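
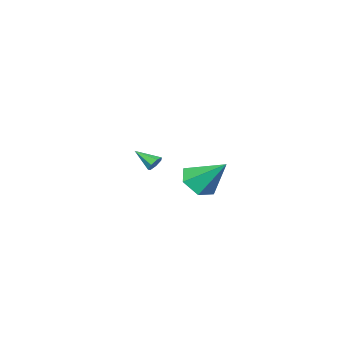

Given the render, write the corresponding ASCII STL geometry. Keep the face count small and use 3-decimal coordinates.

solid 
facet normal -0.094 0.856 -0.509
outer loop
vertex -0.693 -2.256 1.454
vertex -1.133 -2.142 1.727
vertex -0.631 -2.018 1.843
endloop
endfacet
facet normal 0.961 -0.276 0.015
outer loop
vertex -0.693 -2.256 1.454
vertex -0.631 -2.018 1.843
vertex -1.007 -3.298 2.413
endloop
endfacet
facet normal -0.094 0.856 -0.508
outer loop
vertex -0.631 -2.018 1.843
vertex -1.133 -2.142 1.727
vertex -0.947 -1.874 2.144
endloop
endfacet
facet normal 0.710 0.102 0.697
outer loop
vertex -0.631 -2.018 1.843
vertex -0.947 -1.874 2.144
vertex -1.007 -3.298 2.413
endloop
endfacet
facet normal -0.094 0.856 -0.508
outer loop
vertex -0.947 -1.874 2.144
vertex -1.133 -2.142 1.727
vertex -1.403 -1.932 2.131
endloop
endfacet
facet normal -0.052 0.187 0.981
outer loop
vertex -0.947 -1.874 2.144
vertex -1.403 -1.932 2.131
vertex -1.007 -3.298 2.413
endloop
endfacet
facet normal -0.093 0.857 -0.508
outer loop
vertex -1.403 -1.932 2.131
vertex -1.133 -2.142 1.727
vertex -1.656 -2.148 1.813
endloop
endfacet
facet normal -0.752 -0.083 0.654
outer loop
vertex -1.403 -1.932 2.131
vertex -1.656 -2.148 1.813
vertex -1.007 -3.298 2.413
endloop
endfacet
facet normal -0.093 0.856 -0.508
outer loop
vertex -1.656 -2.148 1.813
vertex -1.133 -2.142 1.727
vertex -1.515 -2.36 1.43
endloop
endfacet
facet normal -0.862 -0.506 -0.037
outer loop
vertex -1.656 -2.148 1.813
vertex -1.515 -2.36 1.43
vertex -1.007 -3.298 2.413
endloop
endfacet
facet normal -0.093 0.856 -0.509
outer loop
vertex -1.515 -2.36 1.43
vertex -1.133 -2.142 1.727
vertex -1.086 -2.408 1.271
endloop
endfacet
facet normal -0.298 -0.763 -0.574
outer loop
vertex -1.515 -2.36 1.43
vertex -1.086 -2.408 1.271
vertex -1.007 -3.298 2.413
endloop
endfacet
facet normal -0.094 0.856 -0.509
outer loop
vertex -1.086 -2.408 1.271
vertex -1.133 -2.142 1.727
vertex -0.693 -2.256 1.454
endloop
endfacet
facet normal 0.511 -0.660 -0.550
outer loop
vertex -1.086 -2.408 1.271
vertex -0.693 -2.256 1.454
vertex -1.007 -3.298 2.413
endloop
endfacet
facet normal 0.025 -0.731 -0.682
outer loop
vertex 3.636 3.693 2.528
vertex 2.876 3.195 3.034
vertex 2.641 3.881 2.29
endloop
endfacet
facet normal 0.256 0.897 -0.360
outer loop
vertex 3.636 3.693 2.528
vertex 2.641 3.881 2.29
vertex 2.824 4.685 4.426
endloop
endfacet
facet normal 0.026 -0.731 -0.682
outer loop
vertex 2.641 3.881 2.29
vertex 2.876 3.195 3.034
vertex 1.881 3.383 2.795
endloop
endfacet
facet normal -0.634 0.740 -0.224
outer loop
vertex 2.641 3.881 2.29
vertex 1.881 3.383 2.795
vertex 2.824 4.685 4.426
endloop
endfacet
facet normal 0.026 -0.731 -0.682
outer loop
vertex 1.881 3.383 2.795
vertex 2.876 3.195 3.034
vertex 2.116 2.696 3.54
endloop
endfacet
facet normal -0.901 0.138 0.411
outer loop
vertex 1.881 3.383 2.795
vertex 2.116 2.696 3.54
vertex 2.824 4.685 4.426
endloop
endfacet
facet normal 0.026 -0.731 -0.682
outer loop
vertex 2.116 2.696 3.54
vertex 2.876 3.195 3.034
vertex 3.111 2.508 3.779
endloop
endfacet
facet normal -0.277 -0.307 0.911
outer loop
vertex 2.116 2.696 3.54
vertex 3.111 2.508 3.779
vertex 2.824 4.685 4.426
endloop
endfacet
facet normal 0.025 -0.731 -0.682
outer loop
vertex 3.111 2.508 3.779
vertex 2.876 3.195 3.034
vertex 3.871 3.006 3.273
endloop
endfacet
facet normal 0.614 -0.149 0.775
outer loop
vertex 3.111 2.508 3.779
vertex 3.871 3.006 3.273
vertex 2.824 4.685 4.426
endloop
endfacet
facet normal 0.025 -0.731 -0.682
outer loop
vertex 3.871 3.006 3.273
vertex 2.876 3.195 3.034
vertex 3.636 3.693 2.528
endloop
endfacet
facet normal 0.880 0.453 0.140
outer loop
vertex 3.871 3.006 3.273
vertex 3.636 3.693 2.528
vertex 2.824 4.685 4.426
endloop
endfacet

endsolid


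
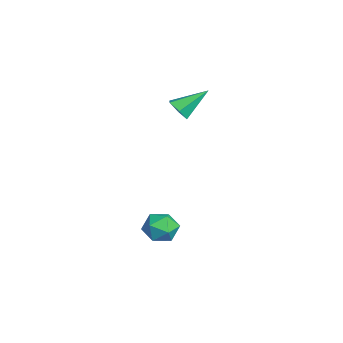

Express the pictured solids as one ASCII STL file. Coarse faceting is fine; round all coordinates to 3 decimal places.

solid 
facet normal 0.094 -0.803 -0.588
outer loop
vertex -2.547 -2.206 0.526
vertex -2.976 -2.44 0.777
vertex -3.056 -2.125 0.334
endloop
endfacet
facet normal 0.316 0.809 -0.496
outer loop
vertex -2.547 -2.206 0.526
vertex -3.056 -2.125 0.334
vertex -3.104 -1.34 1.583
endloop
endfacet
facet normal 0.094 -0.803 -0.588
outer loop
vertex -3.056 -2.125 0.334
vertex -2.976 -2.44 0.777
vertex -3.485 -2.359 0.585
endloop
endfacet
facet normal -0.614 0.657 -0.437
outer loop
vertex -3.056 -2.125 0.334
vertex -3.485 -2.359 0.585
vertex -3.104 -1.34 1.583
endloop
endfacet
facet normal 0.094 -0.804 -0.587
outer loop
vertex -3.485 -2.359 0.585
vertex -2.976 -2.44 0.777
vertex -3.406 -2.674 1.029
endloop
endfacet
facet normal -0.961 0.113 0.251
outer loop
vertex -3.485 -2.359 0.585
vertex -3.406 -2.674 1.029
vertex -3.104 -1.34 1.583
endloop
endfacet
facet normal 0.092 -0.803 -0.589
outer loop
vertex -3.406 -2.674 1.029
vertex -2.976 -2.44 0.777
vertex -2.897 -2.756 1.22
endloop
endfacet
facet normal -0.377 -0.281 0.883
outer loop
vertex -3.406 -2.674 1.029
vertex -2.897 -2.756 1.22
vertex -3.104 -1.34 1.583
endloop
endfacet
facet normal 0.093 -0.803 -0.589
outer loop
vertex -2.897 -2.756 1.22
vertex -2.976 -2.44 0.777
vertex -2.467 -2.522 0.969
endloop
endfacet
facet normal 0.552 -0.130 0.824
outer loop
vertex -2.897 -2.756 1.22
vertex -2.467 -2.522 0.969
vertex -3.104 -1.34 1.583
endloop
endfacet
facet normal 0.093 -0.803 -0.589
outer loop
vertex -2.467 -2.522 0.969
vertex -2.976 -2.44 0.777
vertex -2.547 -2.206 0.526
endloop
endfacet
facet normal 0.900 0.415 0.134
outer loop
vertex -2.467 -2.522 0.969
vertex -2.547 -2.206 0.526
vertex -3.104 -1.34 1.583
endloop
endfacet
facet normal -0.427 0.904 0.018
outer loop
vertex -0.857 -3.049 -3.994
vertex -0.989 -3.125 -3.295
vertex -0.375 -2.831 -3.513
endloop
endfacet
facet normal 0.084 0.873 -0.480
outer loop
vertex -0.857 -3.049 -3.994
vertex -0.375 -2.831 -3.513
vertex -0.162 -3.175 -4.102
endloop
endfacet
facet normal -0.082 0.347 -0.934
outer loop
vertex -0.857 -3.049 -3.994
vertex -0.162 -3.175 -4.102
vertex -0.644 -3.682 -4.248
endloop
endfacet
facet normal -0.695 0.054 -0.717
outer loop
vertex -0.857 -3.049 -3.994
vertex -0.644 -3.682 -4.248
vertex -1.156 -3.651 -3.75
endloop
endfacet
facet normal -0.908 0.399 -0.128
outer loop
vertex -0.857 -3.049 -3.994
vertex -1.156 -3.651 -3.75
vertex -0.989 -3.125 -3.295
endloop
endfacet
facet normal 0.696 0.701 -0.157
outer loop
vertex -0.162 -3.175 -4.102
vertex -0.375 -2.831 -3.513
vertex 0.136 -3.329 -3.47
endloop
endfacet
facet normal -0.129 0.751 0.648
outer loop
vertex -0.375 -2.831 -3.513
vertex -0.989 -3.125 -3.295
vertex -0.376 -3.298 -2.972
endloop
endfacet
facet normal -0.909 -0.068 0.412
outer loop
vertex -0.989 -3.125 -3.295
vertex -1.156 -3.651 -3.75
vertex -0.858 -3.805 -3.118
endloop
endfacet
facet normal -0.563 -0.625 -0.540
outer loop
vertex -1.156 -3.651 -3.75
vertex -0.644 -3.682 -4.248
vertex -0.645 -4.149 -3.707
endloop
endfacet
facet normal 0.428 -0.150 -0.892
outer loop
vertex -0.644 -3.682 -4.248
vertex -0.162 -3.175 -4.102
vertex -0.031 -3.855 -3.925
endloop
endfacet
facet normal 0.695 -0.054 0.717
outer loop
vertex -0.163 -3.931 -3.226
vertex 0.136 -3.329 -3.47
vertex -0.376 -3.298 -2.972
endloop
endfacet
facet normal 0.082 -0.347 0.934
outer loop
vertex -0.163 -3.931 -3.226
vertex -0.376 -3.298 -2.972
vertex -0.858 -3.805 -3.118
endloop
endfacet
facet normal -0.084 -0.873 0.480
outer loop
vertex -0.163 -3.931 -3.226
vertex -0.858 -3.805 -3.118
vertex -0.645 -4.149 -3.707
endloop
endfacet
facet normal 0.427 -0.904 -0.018
outer loop
vertex -0.163 -3.931 -3.226
vertex -0.645 -4.149 -3.707
vertex -0.031 -3.855 -3.925
endloop
endfacet
facet normal 0.908 -0.399 0.128
outer loop
vertex -0.163 -3.931 -3.226
vertex -0.031 -3.855 -3.925
vertex 0.136 -3.329 -3.47
endloop
endfacet
facet normal 0.563 0.625 0.540
outer loop
vertex -0.376 -3.298 -2.972
vertex 0.136 -3.329 -3.47
vertex -0.375 -2.831 -3.513
endloop
endfacet
facet normal -0.428 0.150 0.892
outer loop
vertex -0.858 -3.805 -3.118
vertex -0.376 -3.298 -2.972
vertex -0.989 -3.125 -3.295
endloop
endfacet
facet normal -0.696 -0.701 0.157
outer loop
vertex -0.645 -4.149 -3.707
vertex -0.858 -3.805 -3.118
vertex -1.156 -3.651 -3.75
endloop
endfacet
facet normal 0.129 -0.751 -0.648
outer loop
vertex -0.031 -3.855 -3.925
vertex -0.645 -4.149 -3.707
vertex -0.644 -3.682 -4.248
endloop
endfacet
facet normal 0.909 0.068 -0.412
outer loop
vertex 0.136 -3.329 -3.47
vertex -0.031 -3.855 -3.925
vertex -0.162 -3.175 -4.102
endloop
endfacet

endsolid


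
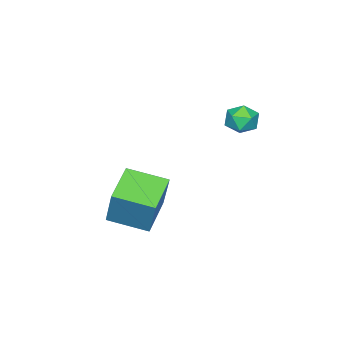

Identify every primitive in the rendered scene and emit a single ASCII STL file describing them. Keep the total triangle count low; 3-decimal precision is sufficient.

solid 
facet normal -0.191 0.971 0.141
outer loop
vertex -1.807 2.308 2.053
vertex -2.254 2.135 2.639
vertex -1.517 2.264 2.751
endloop
endfacet
facet normal 0.460 0.878 -0.136
outer loop
vertex -1.807 2.308 2.053
vertex -1.517 2.264 2.751
vertex -1.137 1.974 2.164
endloop
endfacet
facet normal 0.389 0.529 -0.754
outer loop
vertex -1.807 2.308 2.053
vertex -1.137 1.974 2.164
vertex -1.639 1.666 1.689
endloop
endfacet
facet normal -0.306 0.408 -0.860
outer loop
vertex -1.807 2.308 2.053
vertex -1.639 1.666 1.689
vertex -2.33 1.766 1.982
endloop
endfacet
facet normal -0.665 0.682 -0.306
outer loop
vertex -1.807 2.308 2.053
vertex -2.33 1.766 1.982
vertex -2.254 2.135 2.639
endloop
endfacet
facet normal 0.831 0.461 0.310
outer loop
vertex -1.137 1.974 2.164
vertex -1.517 2.264 2.751
vertex -1.17 1.594 2.818
endloop
endfacet
facet normal -0.223 0.613 0.758
outer loop
vertex -1.517 2.264 2.751
vertex -2.254 2.135 2.639
vertex -1.861 1.694 3.111
endloop
endfacet
facet normal -0.989 0.144 0.034
outer loop
vertex -2.254 2.135 2.639
vertex -2.33 1.766 1.982
vertex -2.363 1.386 2.636
endloop
endfacet
facet normal -0.409 -0.298 -0.863
outer loop
vertex -2.33 1.766 1.982
vertex -1.639 1.666 1.689
vertex -1.983 1.096 2.049
endloop
endfacet
facet normal 0.716 -0.101 -0.691
outer loop
vertex -1.639 1.666 1.689
vertex -1.137 1.974 2.164
vertex -1.246 1.225 2.161
endloop
endfacet
facet normal 0.306 -0.408 0.860
outer loop
vertex -1.693 1.052 2.747
vertex -1.17 1.594 2.818
vertex -1.861 1.694 3.111
endloop
endfacet
facet normal -0.389 -0.529 0.754
outer loop
vertex -1.693 1.052 2.747
vertex -1.861 1.694 3.111
vertex -2.363 1.386 2.636
endloop
endfacet
facet normal -0.460 -0.878 0.136
outer loop
vertex -1.693 1.052 2.747
vertex -2.363 1.386 2.636
vertex -1.983 1.096 2.049
endloop
endfacet
facet normal 0.191 -0.971 -0.141
outer loop
vertex -1.693 1.052 2.747
vertex -1.983 1.096 2.049
vertex -1.246 1.225 2.161
endloop
endfacet
facet normal 0.665 -0.682 0.306
outer loop
vertex -1.693 1.052 2.747
vertex -1.246 1.225 2.161
vertex -1.17 1.594 2.818
endloop
endfacet
facet normal 0.409 0.298 0.863
outer loop
vertex -1.861 1.694 3.111
vertex -1.17 1.594 2.818
vertex -1.517 2.264 2.751
endloop
endfacet
facet normal -0.716 0.101 0.691
outer loop
vertex -2.363 1.386 2.636
vertex -1.861 1.694 3.111
vertex -2.254 2.135 2.639
endloop
endfacet
facet normal -0.831 -0.461 -0.310
outer loop
vertex -1.983 1.096 2.049
vertex -2.363 1.386 2.636
vertex -2.33 1.766 1.982
endloop
endfacet
facet normal 0.223 -0.613 -0.758
outer loop
vertex -1.246 1.225 2.161
vertex -1.983 1.096 2.049
vertex -1.639 1.666 1.689
endloop
endfacet
facet normal 0.989 -0.144 -0.034
outer loop
vertex -1.17 1.594 2.818
vertex -1.246 1.225 2.161
vertex -1.137 1.974 2.164
endloop
endfacet
facet normal -0.912 -0.264 0.314
outer loop
vertex 0.443 -2.222 -0.582
vertex -0.168 -0.588 -0.981
vertex -0.003 -2.831 -2.391
endloop
endfacet
facet normal 0.342 -0.913 0.223
outer loop
vertex 1.648 -2.352 -2.959
vertex 0.443 -2.222 -0.582
vertex -0.003 -2.831 -2.391
endloop
endfacet
facet normal -0.912 -0.264 0.314
outer loop
vertex -0.003 -2.831 -2.391
vertex -0.168 -0.588 -0.981
vertex -0.614 -1.196 -2.79
endloop
endfacet
facet normal -0.228 -0.310 -0.923
outer loop
vertex -0.614 -1.196 -2.79
vertex 1.648 -2.352 -2.959
vertex -0.003 -2.831 -2.391
endloop
endfacet
facet normal 0.227 0.310 0.923
outer loop
vertex 0.443 -2.222 -0.582
vertex 1.483 -0.109 -1.549
vertex -0.168 -0.588 -0.981
endloop
endfacet
facet normal 0.341 -0.913 0.223
outer loop
vertex 2.094 -1.744 -1.15
vertex 0.443 -2.222 -0.582
vertex 1.648 -2.352 -2.959
endloop
endfacet
facet normal 0.228 0.310 0.923
outer loop
vertex 2.094 -1.744 -1.15
vertex 1.483 -0.109 -1.549
vertex 0.443 -2.222 -0.582
endloop
endfacet
facet normal -0.342 0.913 -0.223
outer loop
vertex -0.168 -0.588 -0.981
vertex 1.483 -0.109 -1.549
vertex -0.614 -1.196 -2.79
endloop
endfacet
facet normal -0.228 -0.310 -0.923
outer loop
vertex 1.037 -0.718 -3.358
vertex 1.648 -2.352 -2.959
vertex -0.614 -1.196 -2.79
endloop
endfacet
facet normal -0.341 0.913 -0.223
outer loop
vertex -0.614 -1.196 -2.79
vertex 1.483 -0.109 -1.549
vertex 1.037 -0.718 -3.358
endloop
endfacet
facet normal 0.912 0.264 -0.314
outer loop
vertex 1.037 -0.718 -3.358
vertex 2.094 -1.744 -1.15
vertex 1.648 -2.352 -2.959
endloop
endfacet
facet normal 0.912 0.264 -0.314
outer loop
vertex 1.483 -0.109 -1.549
vertex 2.094 -1.744 -1.15
vertex 1.037 -0.718 -3.358
endloop
endfacet

endsolid


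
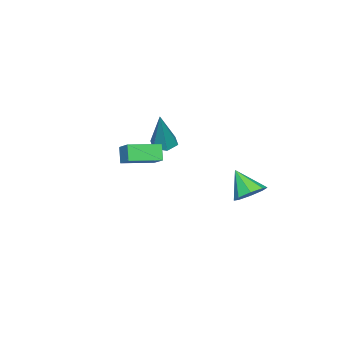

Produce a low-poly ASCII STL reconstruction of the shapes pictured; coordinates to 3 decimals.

solid 
facet normal 0.193 0.631 -0.751
outer loop
vertex -2.442 3.623 -2.73
vertex -2.972 4.173 -2.404
vertex -2.16 4.021 -2.323
endloop
endfacet
facet normal 0.695 -0.692 0.195
outer loop
vertex -2.442 3.623 -2.73
vertex -2.16 4.021 -2.323
vertex -3.268 3.207 -1.256
endloop
endfacet
facet normal 0.193 0.632 -0.751
outer loop
vertex -2.16 4.021 -2.323
vertex -2.972 4.173 -2.404
vertex -2.353 4.508 -1.963
endloop
endfacet
facet normal 0.747 -0.177 0.641
outer loop
vertex -2.16 4.021 -2.323
vertex -2.353 4.508 -1.963
vertex -3.268 3.207 -1.256
endloop
endfacet
facet normal 0.193 0.632 -0.751
outer loop
vertex -2.353 4.508 -1.963
vertex -2.972 4.173 -2.404
vertex -2.909 4.798 -1.862
endloop
endfacet
facet normal 0.310 0.277 0.910
outer loop
vertex -2.353 4.508 -1.963
vertex -2.909 4.798 -1.862
vertex -3.268 3.207 -1.256
endloop
endfacet
facet normal 0.195 0.631 -0.751
outer loop
vertex -2.909 4.798 -1.862
vertex -2.972 4.173 -2.404
vertex -3.501 4.723 -2.079
endloop
endfacet
facet normal -0.360 0.402 0.842
outer loop
vertex -2.909 4.798 -1.862
vertex -3.501 4.723 -2.079
vertex -3.268 3.207 -1.256
endloop
endfacet
facet normal 0.194 0.631 -0.751
outer loop
vertex -3.501 4.723 -2.079
vertex -2.972 4.173 -2.404
vertex -3.783 4.325 -2.486
endloop
endfacet
facet normal -0.869 0.126 0.479
outer loop
vertex -3.501 4.723 -2.079
vertex -3.783 4.325 -2.486
vertex -3.268 3.207 -1.256
endloop
endfacet
facet normal 0.194 0.632 -0.750
outer loop
vertex -3.783 4.325 -2.486
vertex -2.972 4.173 -2.404
vertex -3.59 3.838 -2.846
endloop
endfacet
facet normal -0.921 -0.389 0.032
outer loop
vertex -3.783 4.325 -2.486
vertex -3.59 3.838 -2.846
vertex -3.268 3.207 -1.256
endloop
endfacet
facet normal 0.194 0.632 -0.751
outer loop
vertex -3.59 3.838 -2.846
vertex -2.972 4.173 -2.404
vertex -3.034 3.548 -2.946
endloop
endfacet
facet normal -0.482 -0.843 -0.237
outer loop
vertex -3.59 3.838 -2.846
vertex -3.034 3.548 -2.946
vertex -3.268 3.207 -1.256
endloop
endfacet
facet normal 0.194 0.632 -0.751
outer loop
vertex -3.034 3.548 -2.946
vertex -2.972 4.173 -2.404
vertex -2.442 3.623 -2.73
endloop
endfacet
facet normal 0.185 -0.968 -0.170
outer loop
vertex -3.034 3.548 -2.946
vertex -2.442 3.623 -2.73
vertex -3.268 3.207 -1.256
endloop
endfacet
facet normal -0.755 0.644 -0.121
outer loop
vertex 0.852 1.496 1.376
vertex 1.428 2.273 1.92
vertex 1.205 1.767 0.616
endloop
endfacet
facet normal -0.519 -0.700 -0.491
outer loop
vertex 2.352 0.787 0.8
vertex 0.852 1.496 1.376
vertex 1.205 1.767 0.616
endloop
endfacet
facet normal -0.755 0.645 -0.121
outer loop
vertex 1.205 1.767 0.616
vertex 1.428 2.273 1.92
vertex 1.781 2.544 1.161
endloop
endfacet
facet normal 0.401 0.308 -0.863
outer loop
vertex 1.781 2.544 1.161
vertex 2.352 0.787 0.8
vertex 1.205 1.767 0.616
endloop
endfacet
facet normal -0.401 -0.307 0.863
outer loop
vertex 0.852 1.496 1.376
vertex 2.575 1.293 2.104
vertex 1.428 2.273 1.92
endloop
endfacet
facet normal -0.519 -0.699 -0.491
outer loop
vertex 1.999 0.516 1.559
vertex 0.852 1.496 1.376
vertex 2.352 0.787 0.8
endloop
endfacet
facet normal -0.401 -0.308 0.863
outer loop
vertex 1.999 0.516 1.559
vertex 2.575 1.293 2.104
vertex 0.852 1.496 1.376
endloop
endfacet
facet normal 0.519 0.700 0.491
outer loop
vertex 1.428 2.273 1.92
vertex 2.575 1.293 2.104
vertex 1.781 2.544 1.161
endloop
endfacet
facet normal 0.400 0.307 -0.863
outer loop
vertex 2.928 1.564 1.344
vertex 2.352 0.787 0.8
vertex 1.781 2.544 1.161
endloop
endfacet
facet normal 0.519 0.700 0.491
outer loop
vertex 1.781 2.544 1.161
vertex 2.575 1.293 2.104
vertex 2.928 1.564 1.344
endloop
endfacet
facet normal 0.755 -0.644 0.121
outer loop
vertex 2.928 1.564 1.344
vertex 1.999 0.516 1.559
vertex 2.352 0.787 0.8
endloop
endfacet
facet normal 0.755 -0.644 0.121
outer loop
vertex 2.575 1.293 2.104
vertex 1.999 0.516 1.559
vertex 2.928 1.564 1.344
endloop
endfacet
facet normal -0.361 -0.115 -0.925
outer loop
vertex -3.185 -1.007 -0.86
vertex -3.783 -0.785 -0.654
vertex -3.327 -0.352 -0.886
endloop
endfacet
facet normal 0.971 0.205 -0.126
outer loop
vertex -3.185 -1.007 -0.86
vertex -3.327 -0.352 -0.886
vertex -2.997 -0.535 1.354
endloop
endfacet
facet normal -0.361 -0.115 -0.925
outer loop
vertex -3.327 -0.352 -0.886
vertex -3.783 -0.785 -0.654
vertex -3.925 -0.131 -0.68
endloop
endfacet
facet normal 0.354 0.935 0.024
outer loop
vertex -3.327 -0.352 -0.886
vertex -3.925 -0.131 -0.68
vertex -2.997 -0.535 1.354
endloop
endfacet
facet normal -0.364 -0.116 -0.924
outer loop
vertex -3.925 -0.131 -0.68
vertex -3.783 -0.785 -0.654
vertex -4.38 -0.563 -0.447
endloop
endfacet
facet normal -0.522 0.759 0.389
outer loop
vertex -3.925 -0.131 -0.68
vertex -4.38 -0.563 -0.447
vertex -2.997 -0.535 1.354
endloop
endfacet
facet normal -0.363 -0.115 -0.925
outer loop
vertex -4.38 -0.563 -0.447
vertex -3.783 -0.785 -0.654
vertex -4.239 -1.218 -0.421
endloop
endfacet
facet normal -0.784 -0.145 0.604
outer loop
vertex -4.38 -0.563 -0.447
vertex -4.239 -1.218 -0.421
vertex -2.997 -0.535 1.354
endloop
endfacet
facet normal -0.363 -0.116 -0.925
outer loop
vertex -4.239 -1.218 -0.421
vertex -3.783 -0.785 -0.654
vertex -3.641 -1.439 -0.628
endloop
endfacet
facet normal -0.167 -0.876 0.453
outer loop
vertex -4.239 -1.218 -0.421
vertex -3.641 -1.439 -0.628
vertex -2.997 -0.535 1.354
endloop
endfacet
facet normal -0.362 -0.115 -0.925
outer loop
vertex -3.641 -1.439 -0.628
vertex -3.783 -0.785 -0.654
vertex -3.185 -1.007 -0.86
endloop
endfacet
facet normal 0.709 -0.700 0.089
outer loop
vertex -3.641 -1.439 -0.628
vertex -3.185 -1.007 -0.86
vertex -2.997 -0.535 1.354
endloop
endfacet

endsolid


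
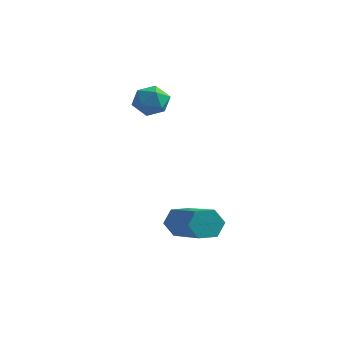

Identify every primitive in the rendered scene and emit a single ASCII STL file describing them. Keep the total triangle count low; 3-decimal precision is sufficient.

solid 
facet normal -0.771 0.529 -0.354
outer loop
vertex 1.501 0.064 -1.674
vertex 1.218 -0.041 -1.214
vertex 1.538 0.405 -1.244
endloop
endfacet
facet normal 0.632 0.580 -0.514
outer loop
vertex 1.501 0.064 -1.674
vertex 1.538 0.405 -1.244
vertex 3.045 -0.993 -0.966
endloop
endfacet
facet normal 0.633 0.580 -0.513
outer loop
vertex 3.045 -0.993 -0.966
vertex 1.538 0.405 -1.244
vertex 3.081 -0.652 -0.536
endloop
endfacet
facet normal 0.772 -0.528 0.354
outer loop
vertex 3.045 -0.993 -0.966
vertex 3.081 -0.652 -0.536
vertex 2.762 -1.099 -0.506
endloop
endfacet
facet normal -0.771 0.529 -0.354
outer loop
vertex 1.538 0.405 -1.244
vertex 1.218 -0.041 -1.214
vertex 1.255 0.3 -0.784
endloop
endfacet
facet normal 0.374 0.827 0.419
outer loop
vertex 1.538 0.405 -1.244
vertex 1.255 0.3 -0.784
vertex 3.081 -0.652 -0.536
endloop
endfacet
facet normal 0.374 0.827 0.420
outer loop
vertex 3.081 -0.652 -0.536
vertex 1.255 0.3 -0.784
vertex 2.798 -0.757 -0.077
endloop
endfacet
facet normal 0.772 -0.527 0.355
outer loop
vertex 3.081 -0.652 -0.536
vertex 2.798 -0.757 -0.077
vertex 2.762 -1.099 -0.506
endloop
endfacet
facet normal -0.772 0.529 -0.353
outer loop
vertex 1.255 0.3 -0.784
vertex 1.218 -0.041 -1.214
vertex 0.935 -0.147 -0.754
endloop
endfacet
facet normal -0.258 0.248 0.934
outer loop
vertex 1.255 0.3 -0.784
vertex 0.935 -0.147 -0.754
vertex 2.798 -0.757 -0.077
endloop
endfacet
facet normal -0.258 0.249 0.934
outer loop
vertex 2.798 -0.757 -0.077
vertex 0.935 -0.147 -0.754
vertex 2.479 -1.204 -0.046
endloop
endfacet
facet normal 0.772 -0.527 0.355
outer loop
vertex 2.798 -0.757 -0.077
vertex 2.479 -1.204 -0.046
vertex 2.762 -1.099 -0.506
endloop
endfacet
facet normal -0.772 0.528 -0.354
outer loop
vertex 0.935 -0.147 -0.754
vertex 1.218 -0.041 -1.214
vertex 0.899 -0.488 -1.184
endloop
endfacet
facet normal -0.633 -0.580 0.513
outer loop
vertex 0.935 -0.147 -0.754
vertex 0.899 -0.488 -1.184
vertex 2.479 -1.204 -0.046
endloop
endfacet
facet normal -0.633 -0.579 0.514
outer loop
vertex 2.479 -1.204 -0.046
vertex 0.899 -0.488 -1.184
vertex 2.442 -1.545 -0.476
endloop
endfacet
facet normal 0.771 -0.529 0.354
outer loop
vertex 2.479 -1.204 -0.046
vertex 2.442 -1.545 -0.476
vertex 2.762 -1.099 -0.506
endloop
endfacet
facet normal -0.772 0.527 -0.355
outer loop
vertex 0.899 -0.488 -1.184
vertex 1.218 -0.041 -1.214
vertex 1.182 -0.383 -1.643
endloop
endfacet
facet normal -0.374 -0.827 -0.420
outer loop
vertex 0.899 -0.488 -1.184
vertex 1.182 -0.383 -1.643
vertex 2.442 -1.545 -0.476
endloop
endfacet
facet normal -0.374 -0.827 -0.419
outer loop
vertex 2.442 -1.545 -0.476
vertex 1.182 -0.383 -1.643
vertex 2.725 -1.44 -0.936
endloop
endfacet
facet normal 0.771 -0.529 0.354
outer loop
vertex 2.442 -1.545 -0.476
vertex 2.725 -1.44 -0.936
vertex 2.762 -1.099 -0.506
endloop
endfacet
facet normal -0.772 0.527 -0.355
outer loop
vertex 1.182 -0.383 -1.643
vertex 1.218 -0.041 -1.214
vertex 1.501 0.064 -1.674
endloop
endfacet
facet normal 0.258 -0.249 -0.934
outer loop
vertex 1.182 -0.383 -1.643
vertex 1.501 0.064 -1.674
vertex 2.725 -1.44 -0.936
endloop
endfacet
facet normal 0.259 -0.248 -0.934
outer loop
vertex 2.725 -1.44 -0.936
vertex 1.501 0.064 -1.674
vertex 3.045 -0.993 -0.966
endloop
endfacet
facet normal 0.772 -0.529 0.353
outer loop
vertex 2.725 -1.44 -0.936
vertex 3.045 -0.993 -0.966
vertex 2.762 -1.099 -0.506
endloop
endfacet
facet normal -0.023 -0.115 0.993
outer loop
vertex -1.238 2.235 3.004
vertex -1.497 1.664 2.932
vertex -0.869 1.726 2.954
endloop
endfacet
facet normal 0.522 0.300 0.798
outer loop
vertex -1.238 2.235 3.004
vertex -0.869 1.726 2.954
vertex -0.715 2.258 2.653
endloop
endfacet
facet normal 0.259 0.858 0.443
outer loop
vertex -1.238 2.235 3.004
vertex -0.715 2.258 2.653
vertex -1.247 2.526 2.445
endloop
endfacet
facet normal -0.452 0.788 0.418
outer loop
vertex -1.238 2.235 3.004
vertex -1.247 2.526 2.445
vertex -1.73 2.158 2.617
endloop
endfacet
facet normal -0.625 0.188 0.757
outer loop
vertex -1.238 2.235 3.004
vertex -1.73 2.158 2.617
vertex -1.497 1.664 2.932
endloop
endfacet
facet normal 0.934 -0.073 0.349
outer loop
vertex -0.715 2.258 2.653
vertex -0.869 1.726 2.954
vertex -0.65 1.702 2.363
endloop
endfacet
facet normal 0.050 -0.745 0.665
outer loop
vertex -0.869 1.726 2.954
vertex -1.497 1.664 2.932
vertex -1.133 1.334 2.535
endloop
endfacet
facet normal -0.924 -0.256 0.283
outer loop
vertex -1.497 1.664 2.932
vertex -1.73 2.158 2.617
vertex -1.665 1.602 2.327
endloop
endfacet
facet normal -0.642 0.718 -0.267
outer loop
vertex -1.73 2.158 2.617
vertex -1.247 2.526 2.445
vertex -1.511 2.134 2.026
endloop
endfacet
facet normal 0.507 0.832 -0.226
outer loop
vertex -1.247 2.526 2.445
vertex -0.715 2.258 2.653
vertex -0.883 2.196 2.048
endloop
endfacet
facet normal 0.452 -0.788 -0.418
outer loop
vertex -1.142 1.625 1.976
vertex -0.65 1.702 2.363
vertex -1.133 1.334 2.535
endloop
endfacet
facet normal -0.259 -0.858 -0.443
outer loop
vertex -1.142 1.625 1.976
vertex -1.133 1.334 2.535
vertex -1.665 1.602 2.327
endloop
endfacet
facet normal -0.522 -0.300 -0.798
outer loop
vertex -1.142 1.625 1.976
vertex -1.665 1.602 2.327
vertex -1.511 2.134 2.026
endloop
endfacet
facet normal 0.023 0.115 -0.993
outer loop
vertex -1.142 1.625 1.976
vertex -1.511 2.134 2.026
vertex -0.883 2.196 2.048
endloop
endfacet
facet normal 0.625 -0.188 -0.757
outer loop
vertex -1.142 1.625 1.976
vertex -0.883 2.196 2.048
vertex -0.65 1.702 2.363
endloop
endfacet
facet normal 0.642 -0.718 0.267
outer loop
vertex -1.133 1.334 2.535
vertex -0.65 1.702 2.363
vertex -0.869 1.726 2.954
endloop
endfacet
facet normal -0.507 -0.832 0.226
outer loop
vertex -1.665 1.602 2.327
vertex -1.133 1.334 2.535
vertex -1.497 1.664 2.932
endloop
endfacet
facet normal -0.934 0.073 -0.349
outer loop
vertex -1.511 2.134 2.026
vertex -1.665 1.602 2.327
vertex -1.73 2.158 2.617
endloop
endfacet
facet normal -0.050 0.745 -0.665
outer loop
vertex -0.883 2.196 2.048
vertex -1.511 2.134 2.026
vertex -1.247 2.526 2.445
endloop
endfacet
facet normal 0.924 0.256 -0.283
outer loop
vertex -0.65 1.702 2.363
vertex -0.883 2.196 2.048
vertex -0.715 2.258 2.653
endloop
endfacet

endsolid


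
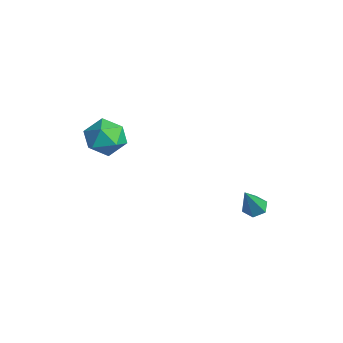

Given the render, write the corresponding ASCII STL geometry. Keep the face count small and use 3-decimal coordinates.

solid 
facet normal -0.880 0.358 0.312
outer loop
vertex -4.666 -3.349 1.95
vertex -4.221 -3.135 2.961
vertex -4.188 -2.352 2.154
endloop
endfacet
facet normal -0.797 0.462 -0.389
outer loop
vertex -4.666 -3.349 1.95
vertex -4.188 -2.352 2.154
vertex -4.009 -2.871 1.172
endloop
endfacet
facet normal -0.696 -0.175 -0.696
outer loop
vertex -4.666 -3.349 1.95
vertex -4.009 -2.871 1.172
vertex -3.931 -3.975 1.372
endloop
endfacet
facet normal -0.718 -0.671 -0.185
outer loop
vertex -4.666 -3.349 1.95
vertex -3.931 -3.975 1.372
vertex -4.063 -4.139 2.477
endloop
endfacet
facet normal -0.831 -0.342 0.438
outer loop
vertex -4.666 -3.349 1.95
vertex -4.063 -4.139 2.477
vertex -4.221 -3.135 2.961
endloop
endfacet
facet normal -0.205 0.849 -0.486
outer loop
vertex -4.009 -2.871 1.172
vertex -4.188 -2.352 2.154
vertex -3.157 -2.361 1.703
endloop
endfacet
facet normal -0.340 0.682 0.648
outer loop
vertex -4.188 -2.352 2.154
vertex -4.221 -3.135 2.961
vertex -3.289 -2.525 2.808
endloop
endfacet
facet normal -0.261 -0.452 0.853
outer loop
vertex -4.221 -3.135 2.961
vertex -4.063 -4.139 2.477
vertex -3.211 -3.629 3.008
endloop
endfacet
facet normal -0.077 -0.985 -0.155
outer loop
vertex -4.063 -4.139 2.477
vertex -3.931 -3.975 1.372
vertex -3.032 -4.148 2.026
endloop
endfacet
facet normal -0.043 -0.181 -0.983
outer loop
vertex -3.931 -3.975 1.372
vertex -4.009 -2.871 1.172
vertex -2.999 -3.365 1.219
endloop
endfacet
facet normal 0.718 0.671 0.185
outer loop
vertex -2.554 -3.151 2.23
vertex -3.157 -2.361 1.703
vertex -3.289 -2.525 2.808
endloop
endfacet
facet normal 0.696 0.175 0.696
outer loop
vertex -2.554 -3.151 2.23
vertex -3.289 -2.525 2.808
vertex -3.211 -3.629 3.008
endloop
endfacet
facet normal 0.797 -0.462 0.389
outer loop
vertex -2.554 -3.151 2.23
vertex -3.211 -3.629 3.008
vertex -3.032 -4.148 2.026
endloop
endfacet
facet normal 0.880 -0.358 -0.312
outer loop
vertex -2.554 -3.151 2.23
vertex -3.032 -4.148 2.026
vertex -2.999 -3.365 1.219
endloop
endfacet
facet normal 0.831 0.342 -0.438
outer loop
vertex -2.554 -3.151 2.23
vertex -2.999 -3.365 1.219
vertex -3.157 -2.361 1.703
endloop
endfacet
facet normal 0.077 0.985 0.155
outer loop
vertex -3.289 -2.525 2.808
vertex -3.157 -2.361 1.703
vertex -4.188 -2.352 2.154
endloop
endfacet
facet normal 0.043 0.181 0.983
outer loop
vertex -3.211 -3.629 3.008
vertex -3.289 -2.525 2.808
vertex -4.221 -3.135 2.961
endloop
endfacet
facet normal 0.205 -0.849 0.486
outer loop
vertex -3.032 -4.148 2.026
vertex -3.211 -3.629 3.008
vertex -4.063 -4.139 2.477
endloop
endfacet
facet normal 0.340 -0.682 -0.648
outer loop
vertex -2.999 -3.365 1.219
vertex -3.032 -4.148 2.026
vertex -3.931 -3.975 1.372
endloop
endfacet
facet normal 0.261 0.452 -0.853
outer loop
vertex -3.157 -2.361 1.703
vertex -2.999 -3.365 1.219
vertex -4.009 -2.871 1.172
endloop
endfacet
facet normal -0.311 0.418 -0.853
outer loop
vertex -0.258 2.714 -3.23
vertex -0.72 3.035 -2.904
vertex -0.134 3.304 -2.986
endloop
endfacet
facet normal 0.980 -0.152 -0.131
outer loop
vertex -0.258 2.714 -3.23
vertex -0.134 3.304 -2.986
vertex -0.06 2.145 -1.096
endloop
endfacet
facet normal -0.312 0.420 -0.852
outer loop
vertex -0.134 3.304 -2.986
vertex -0.72 3.035 -2.904
vertex -0.596 3.624 -2.659
endloop
endfacet
facet normal 0.690 0.629 0.359
outer loop
vertex -0.134 3.304 -2.986
vertex -0.596 3.624 -2.659
vertex -0.06 2.145 -1.096
endloop
endfacet
facet normal -0.312 0.420 -0.852
outer loop
vertex -0.596 3.624 -2.659
vertex -0.72 3.035 -2.904
vertex -1.182 3.355 -2.577
endloop
endfacet
facet normal -0.210 0.673 0.709
outer loop
vertex -0.596 3.624 -2.659
vertex -1.182 3.355 -2.577
vertex -0.06 2.145 -1.096
endloop
endfacet
facet normal -0.313 0.420 -0.852
outer loop
vertex -1.182 3.355 -2.577
vertex -0.72 3.035 -2.904
vertex -1.306 2.765 -2.822
endloop
endfacet
facet normal -0.820 -0.064 0.569
outer loop
vertex -1.182 3.355 -2.577
vertex -1.306 2.765 -2.822
vertex -0.06 2.145 -1.096
endloop
endfacet
facet normal -0.312 0.418 -0.853
outer loop
vertex -1.306 2.765 -2.822
vertex -0.72 3.035 -2.904
vertex -0.844 2.445 -3.148
endloop
endfacet
facet normal -0.529 -0.845 0.079
outer loop
vertex -1.306 2.765 -2.822
vertex -0.844 2.445 -3.148
vertex -0.06 2.145 -1.096
endloop
endfacet
facet normal -0.311 0.418 -0.853
outer loop
vertex -0.844 2.445 -3.148
vertex -0.72 3.035 -2.904
vertex -0.258 2.714 -3.23
endloop
endfacet
facet normal 0.370 -0.889 -0.271
outer loop
vertex -0.844 2.445 -3.148
vertex -0.258 2.714 -3.23
vertex -0.06 2.145 -1.096
endloop
endfacet

endsolid


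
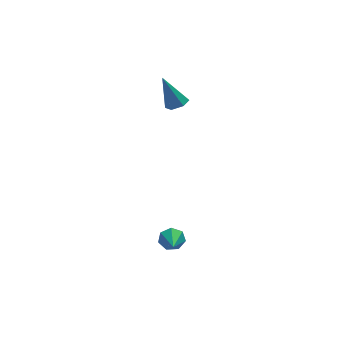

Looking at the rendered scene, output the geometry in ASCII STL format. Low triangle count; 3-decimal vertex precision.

solid 
facet normal 0.312 -0.301 -0.901
outer loop
vertex -1.52 2.804 1.567
vertex -2.026 2.914 1.355
vertex -1.631 3.312 1.359
endloop
endfacet
facet normal 0.802 0.368 0.470
outer loop
vertex -1.52 2.804 1.567
vertex -1.631 3.312 1.359
vertex -2.534 3.406 2.825
endloop
endfacet
facet normal 0.312 -0.300 -0.901
outer loop
vertex -1.631 3.312 1.359
vertex -2.026 2.914 1.355
vertex -2.138 3.422 1.147
endloop
endfacet
facet normal 0.190 0.980 0.054
outer loop
vertex -1.631 3.312 1.359
vertex -2.138 3.422 1.147
vertex -2.534 3.406 2.825
endloop
endfacet
facet normal 0.309 -0.301 -0.902
outer loop
vertex -2.138 3.422 1.147
vertex -2.026 2.914 1.355
vertex -2.533 3.025 1.144
endloop
endfacet
facet normal -0.699 0.697 -0.158
outer loop
vertex -2.138 3.422 1.147
vertex -2.533 3.025 1.144
vertex -2.534 3.406 2.825
endloop
endfacet
facet normal 0.309 -0.301 -0.902
outer loop
vertex -2.533 3.025 1.144
vertex -2.026 2.914 1.355
vertex -2.421 2.517 1.352
endloop
endfacet
facet normal -0.979 -0.198 0.044
outer loop
vertex -2.533 3.025 1.144
vertex -2.421 2.517 1.352
vertex -2.534 3.406 2.825
endloop
endfacet
facet normal 0.311 -0.303 -0.901
outer loop
vertex -2.421 2.517 1.352
vertex -2.026 2.914 1.355
vertex -1.915 2.407 1.564
endloop
endfacet
facet normal -0.368 -0.808 0.460
outer loop
vertex -2.421 2.517 1.352
vertex -1.915 2.407 1.564
vertex -2.534 3.406 2.825
endloop
endfacet
facet normal 0.311 -0.303 -0.901
outer loop
vertex -1.915 2.407 1.564
vertex -2.026 2.914 1.355
vertex -1.52 2.804 1.567
endloop
endfacet
facet normal 0.522 -0.525 0.672
outer loop
vertex -1.915 2.407 1.564
vertex -1.52 2.804 1.567
vertex -2.534 3.406 2.825
endloop
endfacet
facet normal 0.238 0.882 -0.407
outer loop
vertex -3.205 -1.417 -3.377
vertex -3.681 -1.449 -3.725
vertex -3.634 -1.213 -3.186
endloop
endfacet
facet normal 0.359 -0.113 0.927
outer loop
vertex -3.205 -1.417 -3.377
vertex -3.634 -1.213 -3.186
vertex -3.979 -2.551 -3.215
endloop
endfacet
facet normal 0.240 0.881 -0.407
outer loop
vertex -3.634 -1.213 -3.186
vertex -3.681 -1.449 -3.725
vertex -4.098 -1.186 -3.401
endloop
endfacet
facet normal -0.415 0.087 0.906
outer loop
vertex -3.634 -1.213 -3.186
vertex -4.098 -1.186 -3.401
vertex -3.979 -2.551 -3.215
endloop
endfacet
facet normal 0.238 0.881 -0.409
outer loop
vertex -4.098 -1.186 -3.401
vertex -3.681 -1.449 -3.725
vertex -4.248 -1.358 -3.859
endloop
endfacet
facet normal -0.945 -0.038 0.324
outer loop
vertex -4.098 -1.186 -3.401
vertex -4.248 -1.358 -3.859
vertex -3.979 -2.551 -3.215
endloop
endfacet
facet normal 0.238 0.882 -0.407
outer loop
vertex -4.248 -1.358 -3.859
vertex -3.681 -1.449 -3.725
vertex -3.971 -1.598 -4.217
endloop
endfacet
facet normal -0.836 -0.395 -0.382
outer loop
vertex -4.248 -1.358 -3.859
vertex -3.971 -1.598 -4.217
vertex -3.979 -2.551 -3.215
endloop
endfacet
facet normal 0.239 0.881 -0.408
outer loop
vertex -3.971 -1.598 -4.217
vertex -3.681 -1.449 -3.725
vertex -3.475 -1.726 -4.203
endloop
endfacet
facet normal -0.165 -0.714 -0.680
outer loop
vertex -3.971 -1.598 -4.217
vertex -3.475 -1.726 -4.203
vertex -3.979 -2.551 -3.215
endloop
endfacet
facet normal 0.240 0.881 -0.407
outer loop
vertex -3.475 -1.726 -4.203
vertex -3.681 -1.449 -3.725
vertex -3.135 -1.646 -3.83
endloop
endfacet
facet normal 0.557 -0.755 -0.346
outer loop
vertex -3.475 -1.726 -4.203
vertex -3.135 -1.646 -3.83
vertex -3.979 -2.551 -3.215
endloop
endfacet
facet normal 0.239 0.881 -0.408
outer loop
vertex -3.135 -1.646 -3.83
vertex -3.681 -1.449 -3.725
vertex -3.205 -1.417 -3.377
endloop
endfacet
facet normal 0.791 -0.488 0.369
outer loop
vertex -3.135 -1.646 -3.83
vertex -3.205 -1.417 -3.377
vertex -3.979 -2.551 -3.215
endloop
endfacet

endsolid


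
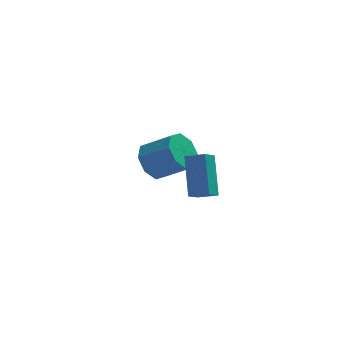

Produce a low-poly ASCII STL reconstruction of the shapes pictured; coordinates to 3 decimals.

solid 
facet normal -0.747 0.340 -0.572
outer loop
vertex 2.011 2.985 -1.302
vertex 1.302 2.504 -0.662
vertex 1.763 3.469 -0.69
endloop
endfacet
facet normal 0.592 0.731 -0.339
outer loop
vertex 2.011 2.985 -1.302
vertex 1.763 3.469 -0.69
vertex 3.348 2.377 -0.279
endloop
endfacet
facet normal 0.592 0.732 -0.338
outer loop
vertex 3.348 2.377 -0.279
vertex 1.763 3.469 -0.69
vertex 3.099 2.861 0.333
endloop
endfacet
facet normal 0.747 -0.339 0.572
outer loop
vertex 3.348 2.377 -0.279
vertex 3.099 2.861 0.333
vertex 2.638 1.896 0.362
endloop
endfacet
facet normal -0.746 0.340 -0.572
outer loop
vertex 1.763 3.469 -0.69
vertex 1.302 2.504 -0.662
vertex 1.244 3.388 -0.061
endloop
endfacet
facet normal 0.204 0.935 0.289
outer loop
vertex 1.763 3.469 -0.69
vertex 1.244 3.388 -0.061
vertex 3.099 2.861 0.333
endloop
endfacet
facet normal 0.204 0.935 0.289
outer loop
vertex 3.099 2.861 0.333
vertex 1.244 3.388 -0.061
vertex 2.581 2.78 0.962
endloop
endfacet
facet normal 0.747 -0.340 0.571
outer loop
vertex 3.099 2.861 0.333
vertex 2.581 2.78 0.962
vertex 2.638 1.896 0.362
endloop
endfacet
facet normal -0.747 0.339 -0.571
outer loop
vertex 1.244 3.388 -0.061
vertex 1.302 2.504 -0.662
vertex 0.76 2.789 0.216
endloop
endfacet
facet normal -0.303 0.591 0.748
outer loop
vertex 1.244 3.388 -0.061
vertex 0.76 2.789 0.216
vertex 2.581 2.78 0.962
endloop
endfacet
facet normal -0.303 0.591 0.747
outer loop
vertex 2.581 2.78 0.962
vertex 0.76 2.789 0.216
vertex 2.096 2.181 1.239
endloop
endfacet
facet normal 0.747 -0.340 0.572
outer loop
vertex 2.581 2.78 0.962
vertex 2.096 2.181 1.239
vertex 2.638 1.896 0.362
endloop
endfacet
facet normal -0.747 0.341 -0.571
outer loop
vertex 0.76 2.789 0.216
vertex 1.302 2.504 -0.662
vertex 0.592 2.023 -0.021
endloop
endfacet
facet normal -0.633 -0.099 0.768
outer loop
vertex 0.76 2.789 0.216
vertex 0.592 2.023 -0.021
vertex 2.096 2.181 1.239
endloop
endfacet
facet normal -0.633 -0.100 0.768
outer loop
vertex 2.096 2.181 1.239
vertex 0.592 2.023 -0.021
vertex 1.929 1.415 1.002
endloop
endfacet
facet normal 0.747 -0.340 0.572
outer loop
vertex 2.096 2.181 1.239
vertex 1.929 1.415 1.002
vertex 2.638 1.896 0.362
endloop
endfacet
facet normal -0.747 0.339 -0.572
outer loop
vertex 0.592 2.023 -0.021
vertex 1.302 2.504 -0.662
vertex 0.841 1.539 -0.633
endloop
endfacet
facet normal -0.592 -0.732 0.338
outer loop
vertex 0.592 2.023 -0.021
vertex 0.841 1.539 -0.633
vertex 1.929 1.415 1.002
endloop
endfacet
facet normal -0.592 -0.731 0.338
outer loop
vertex 1.929 1.415 1.002
vertex 0.841 1.539 -0.633
vertex 2.177 0.931 0.39
endloop
endfacet
facet normal 0.747 -0.340 0.572
outer loop
vertex 1.929 1.415 1.002
vertex 2.177 0.931 0.39
vertex 2.638 1.896 0.362
endloop
endfacet
facet normal -0.747 0.340 -0.571
outer loop
vertex 0.841 1.539 -0.633
vertex 1.302 2.504 -0.662
vertex 1.359 1.62 -1.262
endloop
endfacet
facet normal -0.204 -0.935 -0.289
outer loop
vertex 0.841 1.539 -0.633
vertex 1.359 1.62 -1.262
vertex 2.177 0.931 0.39
endloop
endfacet
facet normal -0.204 -0.935 -0.289
outer loop
vertex 2.177 0.931 0.39
vertex 1.359 1.62 -1.262
vertex 2.696 1.012 -0.239
endloop
endfacet
facet normal 0.746 -0.340 0.572
outer loop
vertex 2.177 0.931 0.39
vertex 2.696 1.012 -0.239
vertex 2.638 1.896 0.362
endloop
endfacet
facet normal -0.747 0.340 -0.572
outer loop
vertex 1.359 1.62 -1.262
vertex 1.302 2.504 -0.662
vertex 1.844 2.219 -1.539
endloop
endfacet
facet normal 0.303 -0.591 -0.747
outer loop
vertex 1.359 1.62 -1.262
vertex 1.844 2.219 -1.539
vertex 2.696 1.012 -0.239
endloop
endfacet
facet normal 0.303 -0.591 -0.748
outer loop
vertex 2.696 1.012 -0.239
vertex 1.844 2.219 -1.539
vertex 3.18 1.611 -0.516
endloop
endfacet
facet normal 0.747 -0.339 0.571
outer loop
vertex 2.696 1.012 -0.239
vertex 3.18 1.611 -0.516
vertex 2.638 1.896 0.362
endloop
endfacet
facet normal -0.747 0.340 -0.572
outer loop
vertex 1.844 2.219 -1.539
vertex 1.302 2.504 -0.662
vertex 2.011 2.985 -1.302
endloop
endfacet
facet normal 0.633 0.099 -0.768
outer loop
vertex 1.844 2.219 -1.539
vertex 2.011 2.985 -1.302
vertex 3.18 1.611 -0.516
endloop
endfacet
facet normal 0.633 0.099 -0.768
outer loop
vertex 3.18 1.611 -0.516
vertex 2.011 2.985 -1.302
vertex 3.348 2.377 -0.279
endloop
endfacet
facet normal 0.747 -0.341 0.571
outer loop
vertex 3.18 1.611 -0.516
vertex 3.348 2.377 -0.279
vertex 2.638 1.896 0.362
endloop
endfacet
facet normal -0.485 -0.655 0.579
outer loop
vertex 3.075 -2.48 3.158
vertex 2.236 -2.134 2.846
vertex 3.085 -3.874 1.588
endloop
endfacet
facet normal 0.875 -0.359 0.325
outer loop
vertex 3.564 -3.226 1.014
vertex 3.075 -2.48 3.158
vertex 3.085 -3.874 1.588
endloop
endfacet
facet normal -0.484 -0.655 0.580
outer loop
vertex 3.085 -3.874 1.588
vertex 2.236 -2.134 2.846
vertex 2.245 -3.529 1.276
endloop
endfacet
facet normal 0.004 -0.665 -0.747
outer loop
vertex 2.245 -3.529 1.276
vertex 3.564 -3.226 1.014
vertex 3.085 -3.874 1.588
endloop
endfacet
facet normal -0.004 0.665 0.747
outer loop
vertex 3.075 -2.48 3.158
vertex 2.715 -1.486 2.272
vertex 2.236 -2.134 2.846
endloop
endfacet
facet normal 0.875 -0.360 0.325
outer loop
vertex 3.555 -1.831 2.584
vertex 3.075 -2.48 3.158
vertex 3.564 -3.226 1.014
endloop
endfacet
facet normal -0.005 0.664 0.747
outer loop
vertex 3.555 -1.831 2.584
vertex 2.715 -1.486 2.272
vertex 3.075 -2.48 3.158
endloop
endfacet
facet normal -0.875 0.359 -0.324
outer loop
vertex 2.236 -2.134 2.846
vertex 2.715 -1.486 2.272
vertex 2.245 -3.529 1.276
endloop
endfacet
facet normal 0.004 -0.664 -0.748
outer loop
vertex 2.725 -2.88 0.702
vertex 3.564 -3.226 1.014
vertex 2.245 -3.529 1.276
endloop
endfacet
facet normal -0.875 0.360 -0.325
outer loop
vertex 2.245 -3.529 1.276
vertex 2.715 -1.486 2.272
vertex 2.725 -2.88 0.702
endloop
endfacet
facet normal 0.485 0.655 -0.579
outer loop
vertex 2.725 -2.88 0.702
vertex 3.555 -1.831 2.584
vertex 3.564 -3.226 1.014
endloop
endfacet
facet normal 0.484 0.656 -0.579
outer loop
vertex 2.715 -1.486 2.272
vertex 3.555 -1.831 2.584
vertex 2.725 -2.88 0.702
endloop
endfacet

endsolid


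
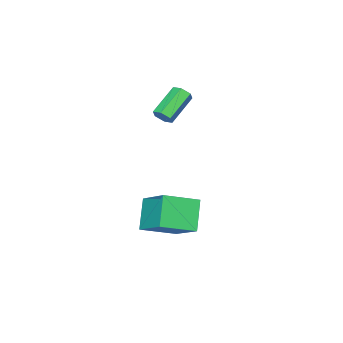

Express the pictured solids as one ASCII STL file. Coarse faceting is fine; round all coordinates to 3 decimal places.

solid 
facet normal -0.544 -0.402 0.736
outer loop
vertex 4.252 3.419 1.627
vertex 2.8 4.237 1.002
vertex 3.846 1.788 0.436
endloop
endfacet
facet normal 0.816 -0.460 0.351
outer loop
vertex 4.76 2.463 -0.802
vertex 4.252 3.419 1.627
vertex 3.846 1.788 0.436
endloop
endfacet
facet normal -0.544 -0.402 0.737
outer loop
vertex 3.846 1.788 0.436
vertex 2.8 4.237 1.002
vertex 2.394 2.605 -0.189
endloop
endfacet
facet normal -0.197 -0.792 -0.578
outer loop
vertex 2.394 2.605 -0.189
vertex 4.76 2.463 -0.802
vertex 3.846 1.788 0.436
endloop
endfacet
facet normal 0.198 0.792 0.578
outer loop
vertex 4.252 3.419 1.627
vertex 3.714 4.912 -0.236
vertex 2.8 4.237 1.002
endloop
endfacet
facet normal 0.816 -0.459 0.351
outer loop
vertex 5.166 4.095 0.389
vertex 4.252 3.419 1.627
vertex 4.76 2.463 -0.802
endloop
endfacet
facet normal 0.197 0.792 0.578
outer loop
vertex 5.166 4.095 0.389
vertex 3.714 4.912 -0.236
vertex 4.252 3.419 1.627
endloop
endfacet
facet normal -0.816 0.460 -0.352
outer loop
vertex 2.8 4.237 1.002
vertex 3.714 4.912 -0.236
vertex 2.394 2.605 -0.189
endloop
endfacet
facet normal -0.197 -0.792 -0.578
outer loop
vertex 3.308 3.281 -1.427
vertex 4.76 2.463 -0.802
vertex 2.394 2.605 -0.189
endloop
endfacet
facet normal -0.816 0.460 -0.351
outer loop
vertex 2.394 2.605 -0.189
vertex 3.714 4.912 -0.236
vertex 3.308 3.281 -1.427
endloop
endfacet
facet normal 0.544 0.402 -0.737
outer loop
vertex 3.308 3.281 -1.427
vertex 5.166 4.095 0.389
vertex 4.76 2.463 -0.802
endloop
endfacet
facet normal 0.544 0.403 -0.737
outer loop
vertex 3.714 4.912 -0.236
vertex 5.166 4.095 0.389
vertex 3.308 3.281 -1.427
endloop
endfacet
facet normal 0.851 0.104 -0.515
outer loop
vertex -0.289 -1.675 2.766
vertex -0.524 -1.286 2.456
vertex -0.261 -1.147 2.919
endloop
endfacet
facet normal 0.523 -0.263 0.811
outer loop
vertex -0.289 -1.675 2.766
vertex -0.261 -1.147 2.919
vertex -1.821 -1.863 3.693
endloop
endfacet
facet normal 0.523 -0.263 0.811
outer loop
vertex -1.821 -1.863 3.693
vertex -0.261 -1.147 2.919
vertex -1.793 -1.335 3.846
endloop
endfacet
facet normal -0.850 -0.104 0.516
outer loop
vertex -1.821 -1.863 3.693
vertex -1.793 -1.335 3.846
vertex -2.056 -1.474 3.384
endloop
endfacet
facet normal 0.851 0.105 -0.515
outer loop
vertex -0.261 -1.147 2.919
vertex -0.524 -1.286 2.456
vertex -0.496 -0.758 2.61
endloop
endfacet
facet normal 0.306 0.699 0.647
outer loop
vertex -0.261 -1.147 2.919
vertex -0.496 -0.758 2.61
vertex -1.793 -1.335 3.846
endloop
endfacet
facet normal 0.306 0.699 0.647
outer loop
vertex -1.793 -1.335 3.846
vertex -0.496 -0.758 2.61
vertex -2.028 -0.946 3.537
endloop
endfacet
facet normal -0.850 -0.104 0.516
outer loop
vertex -1.793 -1.335 3.846
vertex -2.028 -0.946 3.537
vertex -2.056 -1.474 3.384
endloop
endfacet
facet normal 0.851 0.105 -0.515
outer loop
vertex -0.496 -0.758 2.61
vertex -0.524 -1.286 2.456
vertex -0.759 -0.897 2.147
endloop
endfacet
facet normal -0.218 0.962 -0.165
outer loop
vertex -0.496 -0.758 2.61
vertex -0.759 -0.897 2.147
vertex -2.028 -0.946 3.537
endloop
endfacet
facet normal -0.218 0.962 -0.165
outer loop
vertex -2.028 -0.946 3.537
vertex -0.759 -0.897 2.147
vertex -2.291 -1.085 3.074
endloop
endfacet
facet normal -0.851 -0.104 0.515
outer loop
vertex -2.028 -0.946 3.537
vertex -2.291 -1.085 3.074
vertex -2.056 -1.474 3.384
endloop
endfacet
facet normal 0.850 0.104 -0.516
outer loop
vertex -0.759 -0.897 2.147
vertex -0.524 -1.286 2.456
vertex -0.787 -1.425 1.994
endloop
endfacet
facet normal -0.523 0.263 -0.811
outer loop
vertex -0.759 -0.897 2.147
vertex -0.787 -1.425 1.994
vertex -2.291 -1.085 3.074
endloop
endfacet
facet normal -0.523 0.263 -0.811
outer loop
vertex -2.291 -1.085 3.074
vertex -0.787 -1.425 1.994
vertex -2.319 -1.613 2.921
endloop
endfacet
facet normal -0.851 -0.104 0.515
outer loop
vertex -2.291 -1.085 3.074
vertex -2.319 -1.613 2.921
vertex -2.056 -1.474 3.384
endloop
endfacet
facet normal 0.850 0.104 -0.516
outer loop
vertex -0.787 -1.425 1.994
vertex -0.524 -1.286 2.456
vertex -0.552 -1.814 2.303
endloop
endfacet
facet normal -0.306 -0.699 -0.647
outer loop
vertex -0.787 -1.425 1.994
vertex -0.552 -1.814 2.303
vertex -2.319 -1.613 2.921
endloop
endfacet
facet normal -0.306 -0.699 -0.647
outer loop
vertex -2.319 -1.613 2.921
vertex -0.552 -1.814 2.303
vertex -2.084 -2.002 3.23
endloop
endfacet
facet normal -0.851 -0.105 0.515
outer loop
vertex -2.319 -1.613 2.921
vertex -2.084 -2.002 3.23
vertex -2.056 -1.474 3.384
endloop
endfacet
facet normal 0.851 0.104 -0.515
outer loop
vertex -0.552 -1.814 2.303
vertex -0.524 -1.286 2.456
vertex -0.289 -1.675 2.766
endloop
endfacet
facet normal 0.218 -0.962 0.165
outer loop
vertex -0.552 -1.814 2.303
vertex -0.289 -1.675 2.766
vertex -2.084 -2.002 3.23
endloop
endfacet
facet normal 0.218 -0.962 0.165
outer loop
vertex -2.084 -2.002 3.23
vertex -0.289 -1.675 2.766
vertex -1.821 -1.863 3.693
endloop
endfacet
facet normal -0.851 -0.105 0.515
outer loop
vertex -2.084 -2.002 3.23
vertex -1.821 -1.863 3.693
vertex -2.056 -1.474 3.384
endloop
endfacet

endsolid


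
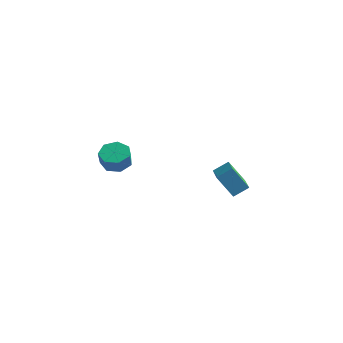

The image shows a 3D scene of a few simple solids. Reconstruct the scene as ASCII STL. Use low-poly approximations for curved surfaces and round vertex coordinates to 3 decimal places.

solid 
facet normal -0.083 0.349 -0.933
outer loop
vertex -2.347 -3.393 -4.469
vertex -3.233 -3.462 -4.416
vertex -2.716 -2.769 -4.203
endloop
endfacet
facet normal 0.874 0.475 0.099
outer loop
vertex -2.347 -3.393 -4.469
vertex -2.716 -2.769 -4.203
vertex -2.262 -3.749 -3.517
endloop
endfacet
facet normal 0.874 0.475 0.099
outer loop
vertex -2.262 -3.749 -3.517
vertex -2.716 -2.769 -4.203
vertex -2.631 -3.125 -3.251
endloop
endfacet
facet normal 0.083 -0.349 0.934
outer loop
vertex -2.262 -3.749 -3.517
vertex -2.631 -3.125 -3.251
vertex -3.147 -3.818 -3.464
endloop
endfacet
facet normal -0.083 0.349 -0.933
outer loop
vertex -2.716 -2.769 -4.203
vertex -3.233 -3.462 -4.416
vertex -3.475 -2.667 -4.097
endloop
endfacet
facet normal 0.171 0.928 0.332
outer loop
vertex -2.716 -2.769 -4.203
vertex -3.475 -2.667 -4.097
vertex -2.631 -3.125 -3.251
endloop
endfacet
facet normal 0.171 0.928 0.331
outer loop
vertex -2.631 -3.125 -3.251
vertex -3.475 -2.667 -4.097
vertex -3.389 -3.023 -3.145
endloop
endfacet
facet normal 0.084 -0.349 0.933
outer loop
vertex -2.631 -3.125 -3.251
vertex -3.389 -3.023 -3.145
vertex -3.147 -3.818 -3.464
endloop
endfacet
facet normal -0.084 0.349 -0.933
outer loop
vertex -3.475 -2.667 -4.097
vertex -3.233 -3.462 -4.416
vertex -4.051 -3.164 -4.231
endloop
endfacet
facet normal -0.661 0.681 0.314
outer loop
vertex -3.475 -2.667 -4.097
vertex -4.051 -3.164 -4.231
vertex -3.389 -3.023 -3.145
endloop
endfacet
facet normal -0.661 0.681 0.314
outer loop
vertex -3.389 -3.023 -3.145
vertex -4.051 -3.164 -4.231
vertex -3.965 -3.52 -3.279
endloop
endfacet
facet normal 0.084 -0.349 0.933
outer loop
vertex -3.389 -3.023 -3.145
vertex -3.965 -3.52 -3.279
vertex -3.147 -3.818 -3.464
endloop
endfacet
facet normal -0.084 0.350 -0.933
outer loop
vertex -4.051 -3.164 -4.231
vertex -3.233 -3.462 -4.416
vertex -4.011 -3.885 -4.505
endloop
endfacet
facet normal -0.995 -0.078 0.061
outer loop
vertex -4.051 -3.164 -4.231
vertex -4.011 -3.885 -4.505
vertex -3.965 -3.52 -3.279
endloop
endfacet
facet normal -0.995 -0.078 0.061
outer loop
vertex -3.965 -3.52 -3.279
vertex -4.011 -3.885 -4.505
vertex -3.925 -4.241 -3.552
endloop
endfacet
facet normal 0.084 -0.349 0.933
outer loop
vertex -3.965 -3.52 -3.279
vertex -3.925 -4.241 -3.552
vertex -3.147 -3.818 -3.464
endloop
endfacet
facet normal -0.083 0.349 -0.934
outer loop
vertex -4.011 -3.885 -4.505
vertex -3.233 -3.462 -4.416
vertex -3.385 -4.288 -4.711
endloop
endfacet
facet normal -0.580 -0.779 -0.239
outer loop
vertex -4.011 -3.885 -4.505
vertex -3.385 -4.288 -4.711
vertex -3.925 -4.241 -3.552
endloop
endfacet
facet normal -0.581 -0.778 -0.239
outer loop
vertex -3.925 -4.241 -3.552
vertex -3.385 -4.288 -4.711
vertex -3.3 -4.644 -3.759
endloop
endfacet
facet normal 0.084 -0.349 0.933
outer loop
vertex -3.925 -4.241 -3.552
vertex -3.3 -4.644 -3.759
vertex -3.147 -3.818 -3.464
endloop
endfacet
facet normal -0.083 0.349 -0.934
outer loop
vertex -3.385 -4.288 -4.711
vertex -3.233 -3.462 -4.416
vertex -2.644 -4.069 -4.695
endloop
endfacet
facet normal 0.272 -0.893 -0.358
outer loop
vertex -3.385 -4.288 -4.711
vertex -2.644 -4.069 -4.695
vertex -3.3 -4.644 -3.759
endloop
endfacet
facet normal 0.272 -0.893 -0.358
outer loop
vertex -3.3 -4.644 -3.759
vertex -2.644 -4.069 -4.695
vertex -2.559 -4.425 -3.743
endloop
endfacet
facet normal 0.083 -0.349 0.934
outer loop
vertex -3.3 -4.644 -3.759
vertex -2.559 -4.425 -3.743
vertex -3.147 -3.818 -3.464
endloop
endfacet
facet normal -0.083 0.349 -0.934
outer loop
vertex -2.644 -4.069 -4.695
vertex -3.233 -3.462 -4.416
vertex -2.347 -3.393 -4.469
endloop
endfacet
facet normal 0.919 -0.335 -0.207
outer loop
vertex -2.644 -4.069 -4.695
vertex -2.347 -3.393 -4.469
vertex -2.559 -4.425 -3.743
endloop
endfacet
facet normal 0.919 -0.335 -0.207
outer loop
vertex -2.559 -4.425 -3.743
vertex -2.347 -3.393 -4.469
vertex -2.262 -3.749 -3.517
endloop
endfacet
facet normal 0.083 -0.349 0.934
outer loop
vertex -2.559 -4.425 -3.743
vertex -2.262 -3.749 -3.517
vertex -3.147 -3.818 -3.464
endloop
endfacet
facet normal -0.622 -0.029 0.782
outer loop
vertex 3.876 -3.924 -2.527
vertex 2.923 -2.374 -3.228
vertex 3.264 -4.53 -3.036
endloop
endfacet
facet normal 0.488 -0.795 0.360
outer loop
vertex 4.217 -4.486 -4.232
vertex 3.876 -3.924 -2.527
vertex 3.264 -4.53 -3.036
endloop
endfacet
facet normal -0.623 -0.029 0.782
outer loop
vertex 3.264 -4.53 -3.036
vertex 2.923 -2.374 -3.228
vertex 2.312 -2.98 -3.737
endloop
endfacet
facet normal -0.611 -0.606 -0.509
outer loop
vertex 2.312 -2.98 -3.737
vertex 4.217 -4.486 -4.232
vertex 3.264 -4.53 -3.036
endloop
endfacet
facet normal 0.611 0.606 0.509
outer loop
vertex 3.876 -3.924 -2.527
vertex 3.876 -2.33 -4.424
vertex 2.923 -2.374 -3.228
endloop
endfacet
facet normal 0.489 -0.795 0.360
outer loop
vertex 4.828 -3.88 -3.723
vertex 3.876 -3.924 -2.527
vertex 4.217 -4.486 -4.232
endloop
endfacet
facet normal 0.611 0.606 0.509
outer loop
vertex 4.828 -3.88 -3.723
vertex 3.876 -2.33 -4.424
vertex 3.876 -3.924 -2.527
endloop
endfacet
facet normal -0.488 0.795 -0.360
outer loop
vertex 2.923 -2.374 -3.228
vertex 3.876 -2.33 -4.424
vertex 2.312 -2.98 -3.737
endloop
endfacet
facet normal -0.611 -0.606 -0.509
outer loop
vertex 3.264 -2.936 -4.933
vertex 4.217 -4.486 -4.232
vertex 2.312 -2.98 -3.737
endloop
endfacet
facet normal -0.488 0.795 -0.359
outer loop
vertex 2.312 -2.98 -3.737
vertex 3.876 -2.33 -4.424
vertex 3.264 -2.936 -4.933
endloop
endfacet
facet normal 0.623 0.029 -0.782
outer loop
vertex 3.264 -2.936 -4.933
vertex 4.828 -3.88 -3.723
vertex 4.217 -4.486 -4.232
endloop
endfacet
facet normal 0.622 0.028 -0.782
outer loop
vertex 3.876 -2.33 -4.424
vertex 4.828 -3.88 -3.723
vertex 3.264 -2.936 -4.933
endloop
endfacet

endsolid


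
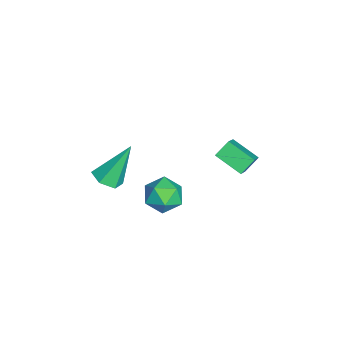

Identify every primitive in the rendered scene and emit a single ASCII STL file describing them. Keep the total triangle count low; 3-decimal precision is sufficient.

solid 
facet normal 0.191 -0.476 -0.859
outer loop
vertex 1.373 -3.593 -0.913
vertex 0.791 -3.92 -0.861
vertex 0.818 -3.332 -1.181
endloop
endfacet
facet normal 0.446 0.893 -0.054
outer loop
vertex 1.373 -3.593 -0.913
vertex 0.818 -3.332 -1.181
vertex 0.429 -3.02 0.761
endloop
endfacet
facet normal 0.192 -0.476 -0.858
outer loop
vertex 0.818 -3.332 -1.181
vertex 0.791 -3.92 -0.861
vertex 0.235 -3.659 -1.13
endloop
endfacet
facet normal -0.491 0.839 -0.233
outer loop
vertex 0.818 -3.332 -1.181
vertex 0.235 -3.659 -1.13
vertex 0.429 -3.02 0.761
endloop
endfacet
facet normal 0.191 -0.477 -0.858
outer loop
vertex 0.235 -3.659 -1.13
vertex 0.791 -3.92 -0.861
vertex 0.209 -4.247 -0.809
endloop
endfacet
facet normal -0.994 0.084 0.074
outer loop
vertex 0.235 -3.659 -1.13
vertex 0.209 -4.247 -0.809
vertex 0.429 -3.02 0.761
endloop
endfacet
facet normal 0.191 -0.476 -0.859
outer loop
vertex 0.209 -4.247 -0.809
vertex 0.791 -3.92 -0.861
vertex 0.764 -4.508 -0.541
endloop
endfacet
facet normal -0.558 -0.614 0.558
outer loop
vertex 0.209 -4.247 -0.809
vertex 0.764 -4.508 -0.541
vertex 0.429 -3.02 0.761
endloop
endfacet
facet normal 0.192 -0.476 -0.858
outer loop
vertex 0.764 -4.508 -0.541
vertex 0.791 -3.92 -0.861
vertex 1.347 -4.181 -0.592
endloop
endfacet
facet normal 0.378 -0.560 0.737
outer loop
vertex 0.764 -4.508 -0.541
vertex 1.347 -4.181 -0.592
vertex 0.429 -3.02 0.761
endloop
endfacet
facet normal 0.191 -0.477 -0.858
outer loop
vertex 1.347 -4.181 -0.592
vertex 0.791 -3.92 -0.861
vertex 1.373 -3.593 -0.913
endloop
endfacet
facet normal 0.881 0.196 0.430
outer loop
vertex 1.347 -4.181 -0.592
vertex 1.373 -3.593 -0.913
vertex 0.429 -3.02 0.761
endloop
endfacet
facet normal 0.039 0.971 0.238
outer loop
vertex 1.985 -1.108 -1.207
vertex 1.189 -1.142 -0.938
vertex 1.82 -1.298 -0.404
endloop
endfacet
facet normal 0.682 0.668 0.298
outer loop
vertex 1.985 -1.108 -1.207
vertex 1.82 -1.298 -0.404
vertex 2.416 -1.72 -0.821
endloop
endfacet
facet normal 0.857 0.391 -0.336
outer loop
vertex 1.985 -1.108 -1.207
vertex 2.416 -1.72 -0.821
vertex 2.153 -1.825 -1.613
endloop
endfacet
facet normal 0.321 0.522 -0.790
outer loop
vertex 1.985 -1.108 -1.207
vertex 2.153 -1.825 -1.613
vertex 1.395 -1.469 -1.686
endloop
endfacet
facet normal -0.185 0.881 -0.436
outer loop
vertex 1.985 -1.108 -1.207
vertex 1.395 -1.469 -1.686
vertex 1.189 -1.142 -0.938
endloop
endfacet
facet normal 0.629 0.132 0.766
outer loop
vertex 2.416 -1.72 -0.821
vertex 1.82 -1.298 -0.404
vertex 1.885 -2.131 -0.314
endloop
endfacet
facet normal -0.411 0.621 0.667
outer loop
vertex 1.82 -1.298 -0.404
vertex 1.189 -1.142 -0.938
vertex 1.127 -1.775 -0.387
endloop
endfacet
facet normal -0.771 0.477 -0.421
outer loop
vertex 1.189 -1.142 -0.938
vertex 1.395 -1.469 -1.686
vertex 0.864 -1.88 -1.179
endloop
endfacet
facet normal 0.047 -0.104 -0.994
outer loop
vertex 1.395 -1.469 -1.686
vertex 2.153 -1.825 -1.613
vertex 1.46 -2.302 -1.596
endloop
endfacet
facet normal 0.912 -0.316 -0.261
outer loop
vertex 2.153 -1.825 -1.613
vertex 2.416 -1.72 -0.821
vertex 2.091 -2.458 -1.062
endloop
endfacet
facet normal -0.321 -0.522 0.790
outer loop
vertex 1.295 -2.492 -0.793
vertex 1.885 -2.131 -0.314
vertex 1.127 -1.775 -0.387
endloop
endfacet
facet normal -0.857 -0.391 0.336
outer loop
vertex 1.295 -2.492 -0.793
vertex 1.127 -1.775 -0.387
vertex 0.864 -1.88 -1.179
endloop
endfacet
facet normal -0.682 -0.668 -0.298
outer loop
vertex 1.295 -2.492 -0.793
vertex 0.864 -1.88 -1.179
vertex 1.46 -2.302 -1.596
endloop
endfacet
facet normal -0.039 -0.971 -0.238
outer loop
vertex 1.295 -2.492 -0.793
vertex 1.46 -2.302 -1.596
vertex 2.091 -2.458 -1.062
endloop
endfacet
facet normal 0.185 -0.881 0.436
outer loop
vertex 1.295 -2.492 -0.793
vertex 2.091 -2.458 -1.062
vertex 1.885 -2.131 -0.314
endloop
endfacet
facet normal -0.047 0.104 0.994
outer loop
vertex 1.127 -1.775 -0.387
vertex 1.885 -2.131 -0.314
vertex 1.82 -1.298 -0.404
endloop
endfacet
facet normal -0.912 0.316 0.261
outer loop
vertex 0.864 -1.88 -1.179
vertex 1.127 -1.775 -0.387
vertex 1.189 -1.142 -0.938
endloop
endfacet
facet normal -0.629 -0.132 -0.766
outer loop
vertex 1.46 -2.302 -1.596
vertex 0.864 -1.88 -1.179
vertex 1.395 -1.469 -1.686
endloop
endfacet
facet normal 0.411 -0.621 -0.667
outer loop
vertex 2.091 -2.458 -1.062
vertex 1.46 -2.302 -1.596
vertex 2.153 -1.825 -1.613
endloop
endfacet
facet normal 0.771 -0.477 0.421
outer loop
vertex 1.885 -2.131 -0.314
vertex 2.091 -2.458 -1.062
vertex 2.416 -1.72 -0.821
endloop
endfacet
facet normal -0.745 0.144 -0.652
outer loop
vertex -1.739 0.298 -1.828
vertex -2.103 0.809 -1.299
vertex -1.101 1.282 -2.34
endloop
endfacet
facet normal 0.442 -0.623 -0.645
outer loop
vertex -0.117 1.091 -1.481
vertex -1.739 0.298 -1.828
vertex -1.101 1.282 -2.34
endloop
endfacet
facet normal -0.745 0.145 -0.651
outer loop
vertex -1.101 1.282 -2.34
vertex -2.103 0.809 -1.299
vertex -1.464 1.793 -1.811
endloop
endfacet
facet normal 0.499 0.769 -0.400
outer loop
vertex -1.464 1.793 -1.811
vertex -0.117 1.091 -1.481
vertex -1.101 1.282 -2.34
endloop
endfacet
facet normal -0.498 -0.769 0.400
outer loop
vertex -1.739 0.298 -1.828
vertex -1.119 0.618 -0.44
vertex -2.103 0.809 -1.299
endloop
endfacet
facet normal 0.443 -0.623 -0.645
outer loop
vertex -0.756 0.107 -0.969
vertex -1.739 0.298 -1.828
vertex -0.117 1.091 -1.481
endloop
endfacet
facet normal -0.499 -0.769 0.400
outer loop
vertex -0.756 0.107 -0.969
vertex -1.119 0.618 -0.44
vertex -1.739 0.298 -1.828
endloop
endfacet
facet normal -0.442 0.623 0.645
outer loop
vertex -2.103 0.809 -1.299
vertex -1.119 0.618 -0.44
vertex -1.464 1.793 -1.811
endloop
endfacet
facet normal 0.499 0.769 -0.400
outer loop
vertex -0.481 1.602 -0.952
vertex -0.117 1.091 -1.481
vertex -1.464 1.793 -1.811
endloop
endfacet
facet normal -0.443 0.623 0.645
outer loop
vertex -1.464 1.793 -1.811
vertex -1.119 0.618 -0.44
vertex -0.481 1.602 -0.952
endloop
endfacet
facet normal 0.745 -0.144 0.652
outer loop
vertex -0.481 1.602 -0.952
vertex -0.756 0.107 -0.969
vertex -0.117 1.091 -1.481
endloop
endfacet
facet normal 0.745 -0.144 0.651
outer loop
vertex -1.119 0.618 -0.44
vertex -0.756 0.107 -0.969
vertex -0.481 1.602 -0.952
endloop
endfacet

endsolid


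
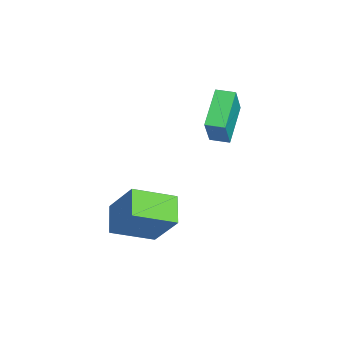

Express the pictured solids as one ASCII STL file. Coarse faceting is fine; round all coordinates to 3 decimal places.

solid 
facet normal -0.374 -0.422 -0.826
outer loop
vertex 4.165 -3.377 -4.108
vertex 2.928 -3.336 -3.568
vertex 3.884 -1.61 -4.884
endloop
endfacet
facet normal 0.916 -0.030 -0.400
outer loop
vertex 4.652 -0.744 -3.192
vertex 4.165 -3.377 -4.108
vertex 3.884 -1.61 -4.884
endloop
endfacet
facet normal -0.374 -0.422 -0.826
outer loop
vertex 3.884 -1.61 -4.884
vertex 2.928 -3.336 -3.568
vertex 2.647 -1.569 -4.344
endloop
endfacet
facet normal -0.144 0.906 -0.398
outer loop
vertex 2.647 -1.569 -4.344
vertex 4.652 -0.744 -3.192
vertex 3.884 -1.61 -4.884
endloop
endfacet
facet normal 0.144 -0.906 0.398
outer loop
vertex 4.165 -3.377 -4.108
vertex 3.696 -2.47 -1.876
vertex 2.928 -3.336 -3.568
endloop
endfacet
facet normal 0.916 -0.030 -0.400
outer loop
vertex 4.933 -2.511 -2.416
vertex 4.165 -3.377 -4.108
vertex 4.652 -0.744 -3.192
endloop
endfacet
facet normal 0.144 -0.906 0.398
outer loop
vertex 4.933 -2.511 -2.416
vertex 3.696 -2.47 -1.876
vertex 4.165 -3.377 -4.108
endloop
endfacet
facet normal -0.916 0.030 0.400
outer loop
vertex 2.928 -3.336 -3.568
vertex 3.696 -2.47 -1.876
vertex 2.647 -1.569 -4.344
endloop
endfacet
facet normal -0.144 0.906 -0.398
outer loop
vertex 3.415 -0.703 -2.652
vertex 4.652 -0.744 -3.192
vertex 2.647 -1.569 -4.344
endloop
endfacet
facet normal -0.916 0.030 0.400
outer loop
vertex 2.647 -1.569 -4.344
vertex 3.696 -2.47 -1.876
vertex 3.415 -0.703 -2.652
endloop
endfacet
facet normal 0.374 0.422 0.826
outer loop
vertex 3.415 -0.703 -2.652
vertex 4.933 -2.511 -2.416
vertex 4.652 -0.744 -3.192
endloop
endfacet
facet normal 0.374 0.422 0.826
outer loop
vertex 3.696 -2.47 -1.876
vertex 4.933 -2.511 -2.416
vertex 3.415 -0.703 -2.652
endloop
endfacet
facet normal -0.841 0.283 0.461
outer loop
vertex 0.806 0.912 1.634
vertex 1.073 1.698 1.639
vertex 0.075 1.17 0.144
endloop
endfacet
facet normal -0.321 -0.947 -0.006
outer loop
vertex 1.647 0.642 -0.719
vertex 0.806 0.912 1.634
vertex 0.075 1.17 0.144
endloop
endfacet
facet normal -0.841 0.282 0.462
outer loop
vertex 0.075 1.17 0.144
vertex 1.073 1.698 1.639
vertex 0.341 1.956 0.149
endloop
endfacet
facet normal -0.436 0.153 -0.887
outer loop
vertex 0.341 1.956 0.149
vertex 1.647 0.642 -0.719
vertex 0.075 1.17 0.144
endloop
endfacet
facet normal 0.435 -0.154 0.887
outer loop
vertex 0.806 0.912 1.634
vertex 2.645 1.17 0.776
vertex 1.073 1.698 1.639
endloop
endfacet
facet normal -0.321 -0.947 -0.006
outer loop
vertex 2.379 0.384 0.771
vertex 0.806 0.912 1.634
vertex 1.647 0.642 -0.719
endloop
endfacet
facet normal 0.435 -0.153 0.887
outer loop
vertex 2.379 0.384 0.771
vertex 2.645 1.17 0.776
vertex 0.806 0.912 1.634
endloop
endfacet
facet normal 0.321 0.947 0.006
outer loop
vertex 1.073 1.698 1.639
vertex 2.645 1.17 0.776
vertex 0.341 1.956 0.149
endloop
endfacet
facet normal -0.435 0.153 -0.887
outer loop
vertex 1.914 1.428 -0.714
vertex 1.647 0.642 -0.719
vertex 0.341 1.956 0.149
endloop
endfacet
facet normal 0.321 0.947 0.006
outer loop
vertex 0.341 1.956 0.149
vertex 2.645 1.17 0.776
vertex 1.914 1.428 -0.714
endloop
endfacet
facet normal 0.841 -0.283 -0.462
outer loop
vertex 1.914 1.428 -0.714
vertex 2.379 0.384 0.771
vertex 1.647 0.642 -0.719
endloop
endfacet
facet normal 0.841 -0.282 -0.461
outer loop
vertex 2.645 1.17 0.776
vertex 2.379 0.384 0.771
vertex 1.914 1.428 -0.714
endloop
endfacet

endsolid


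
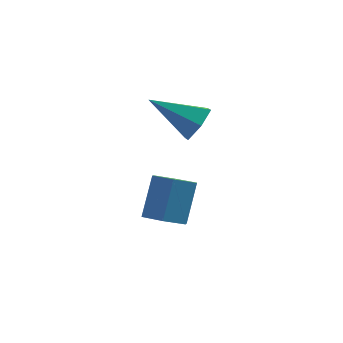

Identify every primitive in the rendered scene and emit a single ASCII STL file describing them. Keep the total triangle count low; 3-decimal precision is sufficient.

solid 
facet normal 0.841 -0.167 -0.514
outer loop
vertex 3.418 -2.526 1.974
vertex 2.959 -2.463 1.203
vertex 3.328 -1.728 1.568
endloop
endfacet
facet normal 0.203 0.462 0.863
outer loop
vertex 3.418 -2.526 1.974
vertex 3.328 -1.728 1.568
vertex 1.201 -2.117 2.277
endloop
endfacet
facet normal 0.841 -0.167 -0.514
outer loop
vertex 3.328 -1.728 1.568
vertex 2.959 -2.463 1.203
vertex 2.869 -1.665 0.797
endloop
endfacet
facet normal -0.127 0.980 0.156
outer loop
vertex 3.328 -1.728 1.568
vertex 2.869 -1.665 0.797
vertex 1.201 -2.117 2.277
endloop
endfacet
facet normal 0.842 -0.167 -0.514
outer loop
vertex 2.869 -1.665 0.797
vertex 2.959 -2.463 1.203
vertex 2.5 -2.4 0.431
endloop
endfacet
facet normal -0.624 0.576 -0.528
outer loop
vertex 2.869 -1.665 0.797
vertex 2.5 -2.4 0.431
vertex 1.201 -2.117 2.277
endloop
endfacet
facet normal 0.842 -0.165 -0.514
outer loop
vertex 2.5 -2.4 0.431
vertex 2.959 -2.463 1.203
vertex 2.591 -3.198 0.837
endloop
endfacet
facet normal -0.791 -0.347 -0.504
outer loop
vertex 2.5 -2.4 0.431
vertex 2.591 -3.198 0.837
vertex 1.201 -2.117 2.277
endloop
endfacet
facet normal 0.842 -0.165 -0.514
outer loop
vertex 2.591 -3.198 0.837
vertex 2.959 -2.463 1.203
vertex 3.05 -3.261 1.609
endloop
endfacet
facet normal -0.461 -0.864 0.204
outer loop
vertex 2.591 -3.198 0.837
vertex 3.05 -3.261 1.609
vertex 1.201 -2.117 2.277
endloop
endfacet
facet normal 0.841 -0.166 -0.514
outer loop
vertex 3.05 -3.261 1.609
vertex 2.959 -2.463 1.203
vertex 3.418 -2.526 1.974
endloop
endfacet
facet normal 0.037 -0.459 0.888
outer loop
vertex 3.05 -3.261 1.609
vertex 3.418 -2.526 1.974
vertex 1.201 -2.117 2.277
endloop
endfacet
facet normal -0.214 -0.534 -0.818
outer loop
vertex 2.489 -4.058 -3.078
vertex 1.732 -3.536 -3.221
vertex 2.545 -3.287 -3.596
endloop
endfacet
facet normal 0.975 -0.168 -0.144
outer loop
vertex 2.489 -4.058 -3.078
vertex 2.545 -3.287 -3.596
vertex 2.885 -3.065 -1.556
endloop
endfacet
facet normal 0.975 -0.169 -0.144
outer loop
vertex 2.885 -3.065 -1.556
vertex 2.545 -3.287 -3.596
vertex 2.942 -2.294 -2.074
endloop
endfacet
facet normal 0.213 0.534 0.818
outer loop
vertex 2.885 -3.065 -1.556
vertex 2.942 -2.294 -2.074
vertex 2.128 -2.544 -1.699
endloop
endfacet
facet normal -0.214 -0.534 -0.818
outer loop
vertex 2.545 -3.287 -3.596
vertex 1.732 -3.536 -3.221
vertex 1.789 -2.766 -3.738
endloop
endfacet
facet normal 0.540 0.633 -0.554
outer loop
vertex 2.545 -3.287 -3.596
vertex 1.789 -2.766 -3.738
vertex 2.942 -2.294 -2.074
endloop
endfacet
facet normal 0.540 0.634 -0.554
outer loop
vertex 2.942 -2.294 -2.074
vertex 1.789 -2.766 -3.738
vertex 2.185 -1.773 -2.216
endloop
endfacet
facet normal 0.213 0.533 0.819
outer loop
vertex 2.942 -2.294 -2.074
vertex 2.185 -1.773 -2.216
vertex 2.128 -2.544 -1.699
endloop
endfacet
facet normal -0.213 -0.534 -0.818
outer loop
vertex 1.789 -2.766 -3.738
vertex 1.732 -3.536 -3.221
vertex 0.975 -3.015 -3.364
endloop
endfacet
facet normal -0.434 0.802 -0.410
outer loop
vertex 1.789 -2.766 -3.738
vertex 0.975 -3.015 -3.364
vertex 2.185 -1.773 -2.216
endloop
endfacet
facet normal -0.434 0.802 -0.410
outer loop
vertex 2.185 -1.773 -2.216
vertex 0.975 -3.015 -3.364
vertex 1.371 -2.022 -1.842
endloop
endfacet
facet normal 0.213 0.533 0.819
outer loop
vertex 2.185 -1.773 -2.216
vertex 1.371 -2.022 -1.842
vertex 2.128 -2.544 -1.699
endloop
endfacet
facet normal -0.213 -0.534 -0.818
outer loop
vertex 0.975 -3.015 -3.364
vertex 1.732 -3.536 -3.221
vertex 0.918 -3.786 -2.846
endloop
endfacet
facet normal -0.975 0.169 0.144
outer loop
vertex 0.975 -3.015 -3.364
vertex 0.918 -3.786 -2.846
vertex 1.371 -2.022 -1.842
endloop
endfacet
facet normal -0.975 0.168 0.145
outer loop
vertex 1.371 -2.022 -1.842
vertex 0.918 -3.786 -2.846
vertex 1.315 -2.793 -1.324
endloop
endfacet
facet normal 0.214 0.534 0.818
outer loop
vertex 1.371 -2.022 -1.842
vertex 1.315 -2.793 -1.324
vertex 2.128 -2.544 -1.699
endloop
endfacet
facet normal -0.213 -0.533 -0.819
outer loop
vertex 0.918 -3.786 -2.846
vertex 1.732 -3.536 -3.221
vertex 1.675 -4.307 -2.704
endloop
endfacet
facet normal -0.540 -0.634 0.554
outer loop
vertex 0.918 -3.786 -2.846
vertex 1.675 -4.307 -2.704
vertex 1.315 -2.793 -1.324
endloop
endfacet
facet normal -0.540 -0.633 0.554
outer loop
vertex 1.315 -2.793 -1.324
vertex 1.675 -4.307 -2.704
vertex 2.071 -3.314 -1.182
endloop
endfacet
facet normal 0.214 0.534 0.818
outer loop
vertex 1.315 -2.793 -1.324
vertex 2.071 -3.314 -1.182
vertex 2.128 -2.544 -1.699
endloop
endfacet
facet normal -0.213 -0.533 -0.819
outer loop
vertex 1.675 -4.307 -2.704
vertex 1.732 -3.536 -3.221
vertex 2.489 -4.058 -3.078
endloop
endfacet
facet normal 0.434 -0.802 0.410
outer loop
vertex 1.675 -4.307 -2.704
vertex 2.489 -4.058 -3.078
vertex 2.071 -3.314 -1.182
endloop
endfacet
facet normal 0.434 -0.802 0.410
outer loop
vertex 2.071 -3.314 -1.182
vertex 2.489 -4.058 -3.078
vertex 2.885 -3.065 -1.556
endloop
endfacet
facet normal 0.213 0.534 0.818
outer loop
vertex 2.071 -3.314 -1.182
vertex 2.885 -3.065 -1.556
vertex 2.128 -2.544 -1.699
endloop
endfacet

endsolid
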